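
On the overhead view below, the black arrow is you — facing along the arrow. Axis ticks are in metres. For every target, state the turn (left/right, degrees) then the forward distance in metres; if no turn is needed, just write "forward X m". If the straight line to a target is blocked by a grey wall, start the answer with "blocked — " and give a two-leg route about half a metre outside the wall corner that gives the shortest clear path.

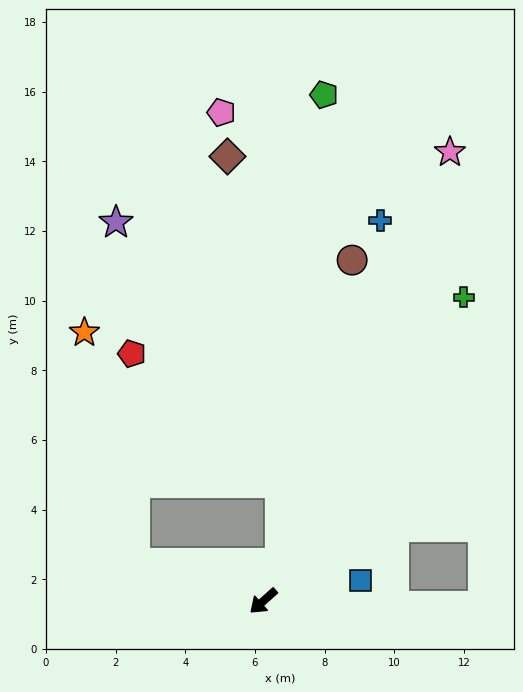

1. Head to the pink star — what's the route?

turn right 154°, forward 14.0 m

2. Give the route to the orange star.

blocked — turn right 58°, forward 3.8 m, then turn right 61°, forward 6.8 m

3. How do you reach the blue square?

turn left 151°, forward 2.9 m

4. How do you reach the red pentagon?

blocked — turn right 58°, forward 3.8 m, then turn right 73°, forward 6.0 m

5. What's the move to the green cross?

turn right 165°, forward 10.4 m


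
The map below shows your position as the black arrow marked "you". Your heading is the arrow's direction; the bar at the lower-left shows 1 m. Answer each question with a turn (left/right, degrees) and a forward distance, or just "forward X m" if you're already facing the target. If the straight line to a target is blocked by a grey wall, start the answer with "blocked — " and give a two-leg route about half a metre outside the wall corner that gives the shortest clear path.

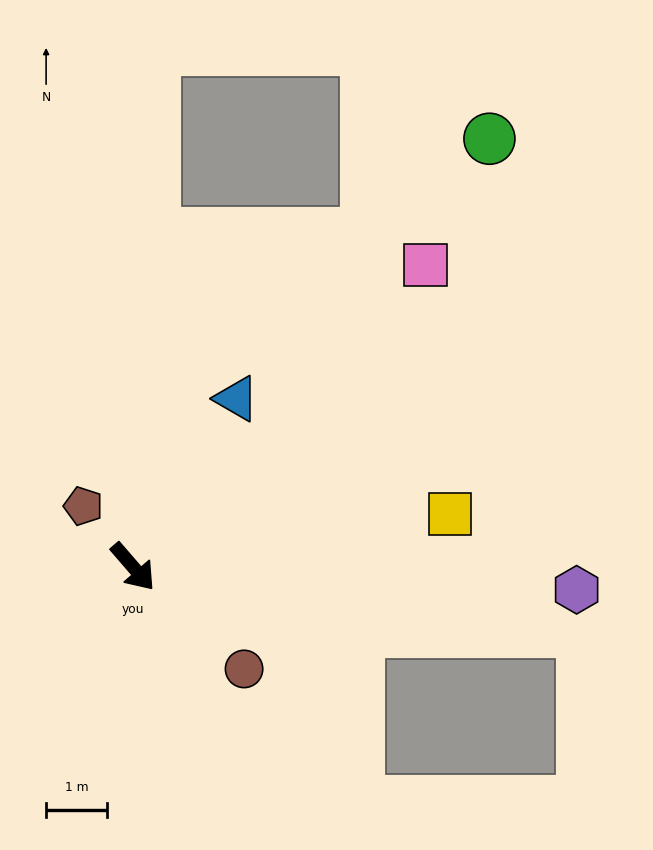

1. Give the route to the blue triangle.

turn left 108°, forward 3.3 m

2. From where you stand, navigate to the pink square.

turn left 95°, forward 6.9 m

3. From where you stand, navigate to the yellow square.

turn left 59°, forward 5.3 m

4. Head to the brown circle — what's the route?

turn left 7°, forward 2.5 m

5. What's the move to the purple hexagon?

turn left 46°, forward 7.3 m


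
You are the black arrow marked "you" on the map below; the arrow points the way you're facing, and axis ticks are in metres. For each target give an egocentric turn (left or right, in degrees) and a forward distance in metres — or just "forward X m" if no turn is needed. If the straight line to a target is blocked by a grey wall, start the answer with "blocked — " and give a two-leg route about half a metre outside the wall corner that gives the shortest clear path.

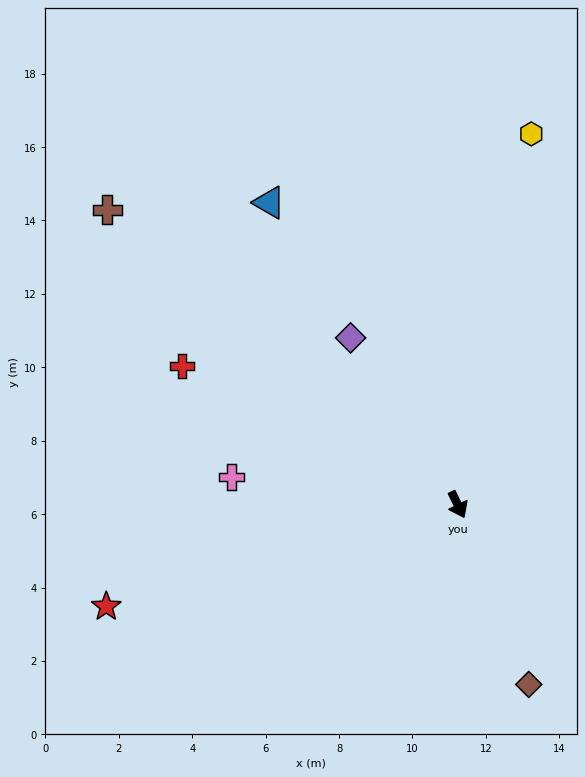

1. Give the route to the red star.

turn right 100°, forward 10.0 m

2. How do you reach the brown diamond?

turn right 5°, forward 5.3 m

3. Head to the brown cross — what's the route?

turn right 156°, forward 12.5 m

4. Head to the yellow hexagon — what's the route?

turn left 143°, forward 10.3 m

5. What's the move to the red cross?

turn right 143°, forward 8.4 m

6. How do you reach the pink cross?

turn right 123°, forward 6.2 m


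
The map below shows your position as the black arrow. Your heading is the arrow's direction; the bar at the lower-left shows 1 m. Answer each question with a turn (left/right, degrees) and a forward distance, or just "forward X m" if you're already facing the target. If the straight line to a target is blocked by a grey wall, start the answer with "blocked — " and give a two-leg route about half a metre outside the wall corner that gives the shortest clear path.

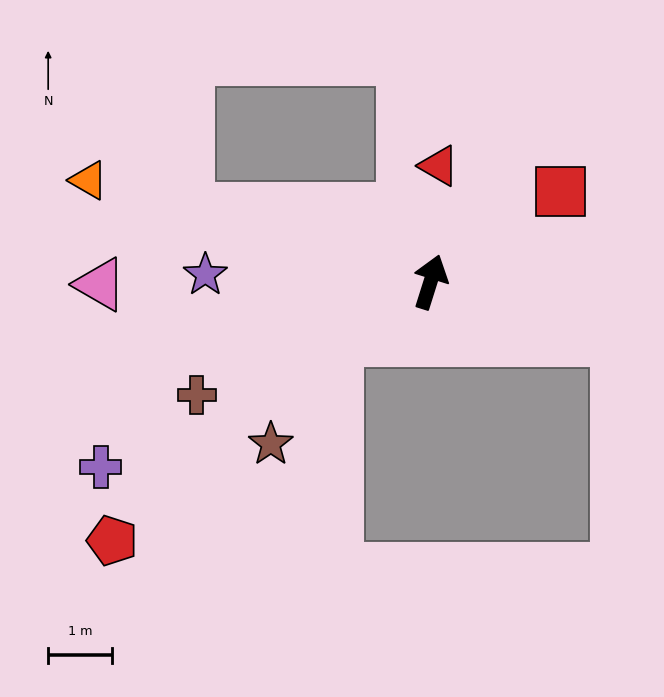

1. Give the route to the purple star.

turn left 106°, forward 3.6 m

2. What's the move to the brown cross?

turn left 133°, forward 4.1 m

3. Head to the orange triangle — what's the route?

turn left 91°, forward 5.6 m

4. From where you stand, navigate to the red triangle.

turn left 13°, forward 1.8 m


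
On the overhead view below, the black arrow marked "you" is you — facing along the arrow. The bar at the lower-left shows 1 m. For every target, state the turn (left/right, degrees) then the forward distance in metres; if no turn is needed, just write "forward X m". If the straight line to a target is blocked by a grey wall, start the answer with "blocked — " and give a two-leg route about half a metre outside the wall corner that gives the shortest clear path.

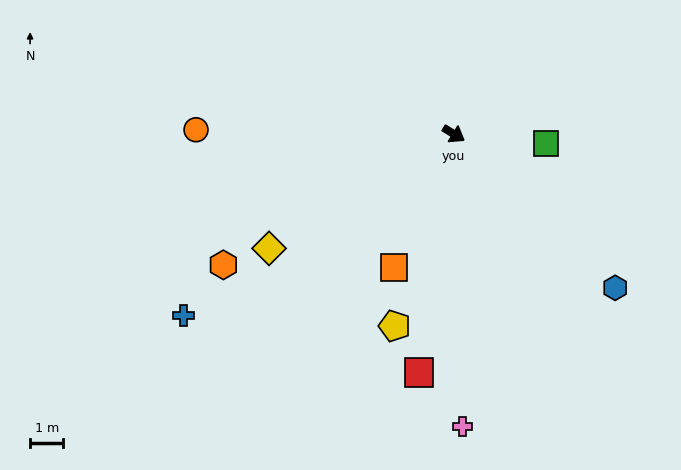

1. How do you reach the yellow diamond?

turn right 117°, forward 6.5 m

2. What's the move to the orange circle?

turn right 149°, forward 7.7 m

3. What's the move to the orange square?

turn right 82°, forward 4.4 m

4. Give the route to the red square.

turn right 67°, forward 7.2 m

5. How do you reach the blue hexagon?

turn right 12°, forward 6.7 m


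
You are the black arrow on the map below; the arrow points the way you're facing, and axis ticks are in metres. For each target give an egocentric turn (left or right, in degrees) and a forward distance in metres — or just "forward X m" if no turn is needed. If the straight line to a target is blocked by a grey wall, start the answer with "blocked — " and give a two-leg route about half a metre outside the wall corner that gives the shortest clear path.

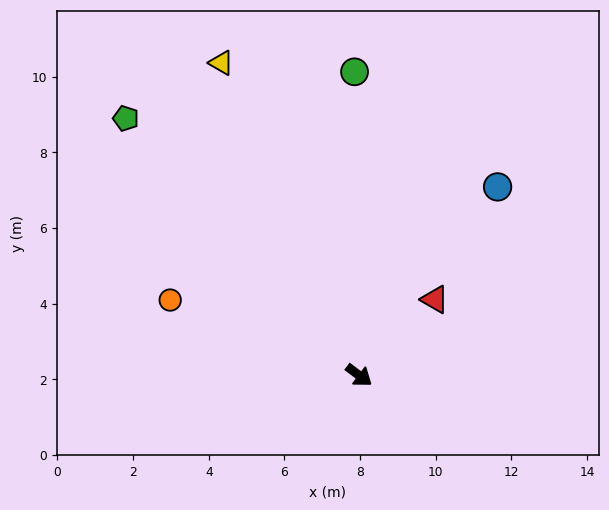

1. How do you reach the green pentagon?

turn left 169°, forward 9.2 m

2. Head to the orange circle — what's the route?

turn right 165°, forward 5.4 m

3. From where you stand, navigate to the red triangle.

turn left 82°, forward 2.8 m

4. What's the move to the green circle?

turn left 128°, forward 8.0 m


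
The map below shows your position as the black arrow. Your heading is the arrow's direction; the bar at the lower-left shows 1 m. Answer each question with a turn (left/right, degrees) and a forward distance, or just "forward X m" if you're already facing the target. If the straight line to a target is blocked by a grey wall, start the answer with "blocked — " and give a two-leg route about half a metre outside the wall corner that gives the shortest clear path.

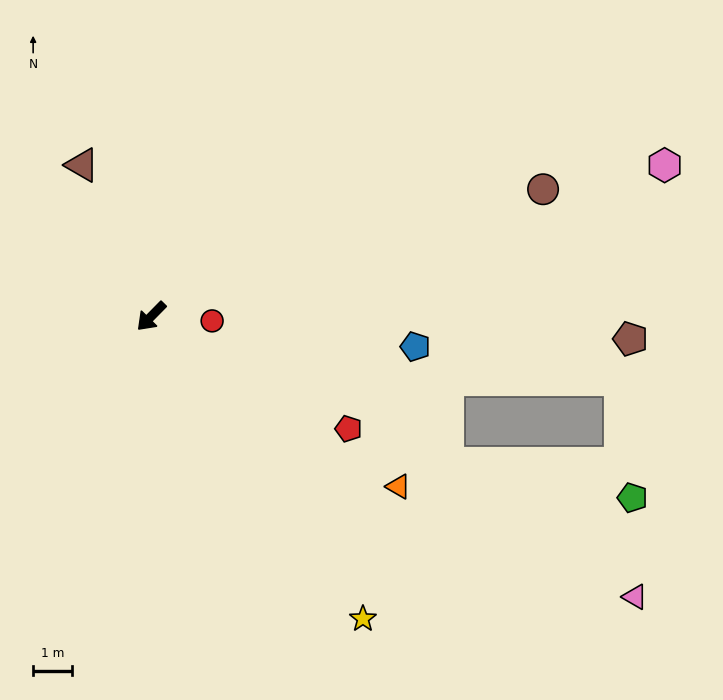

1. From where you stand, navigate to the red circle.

turn left 130°, forward 1.6 m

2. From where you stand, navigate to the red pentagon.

turn left 105°, forward 5.8 m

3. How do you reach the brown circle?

turn left 153°, forward 10.5 m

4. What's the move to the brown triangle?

turn right 111°, forward 4.3 m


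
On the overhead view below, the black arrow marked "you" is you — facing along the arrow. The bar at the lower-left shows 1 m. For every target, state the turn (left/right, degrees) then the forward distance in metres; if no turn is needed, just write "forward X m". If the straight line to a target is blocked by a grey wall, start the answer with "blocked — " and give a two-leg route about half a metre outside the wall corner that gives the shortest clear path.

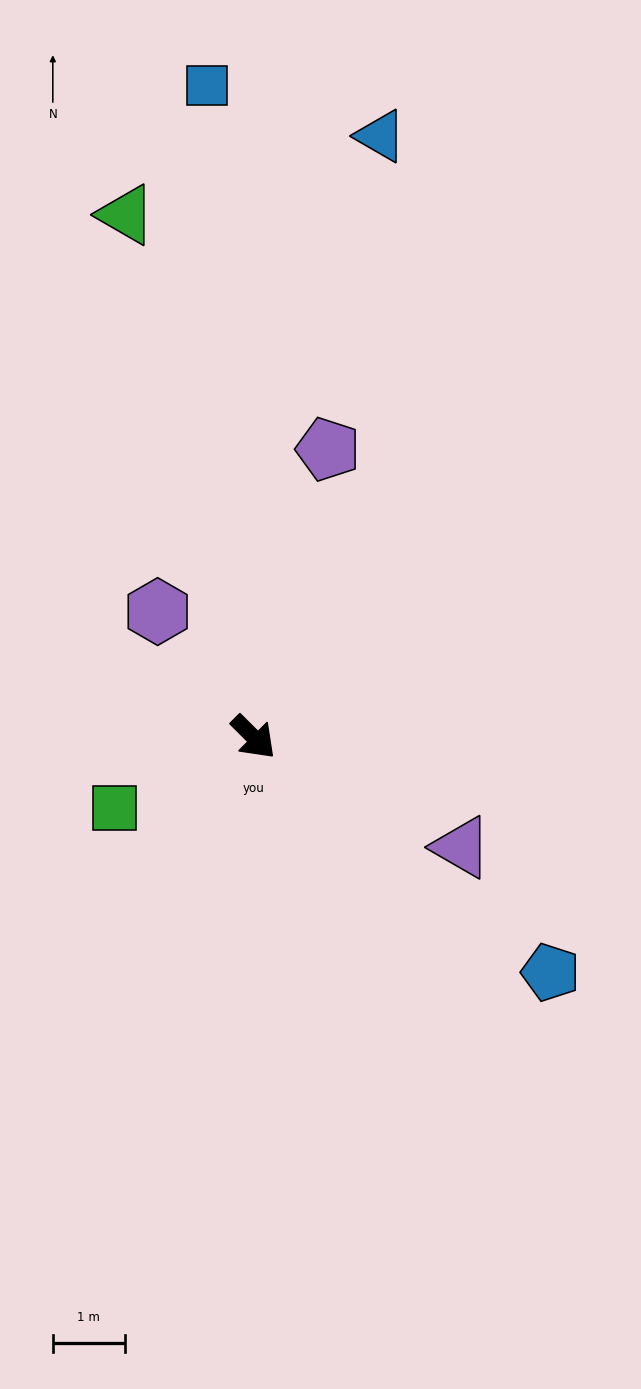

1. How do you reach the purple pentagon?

turn left 120°, forward 4.1 m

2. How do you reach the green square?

turn right 108°, forward 2.2 m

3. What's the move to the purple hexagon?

turn left 172°, forward 2.2 m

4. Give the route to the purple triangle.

turn left 17°, forward 3.3 m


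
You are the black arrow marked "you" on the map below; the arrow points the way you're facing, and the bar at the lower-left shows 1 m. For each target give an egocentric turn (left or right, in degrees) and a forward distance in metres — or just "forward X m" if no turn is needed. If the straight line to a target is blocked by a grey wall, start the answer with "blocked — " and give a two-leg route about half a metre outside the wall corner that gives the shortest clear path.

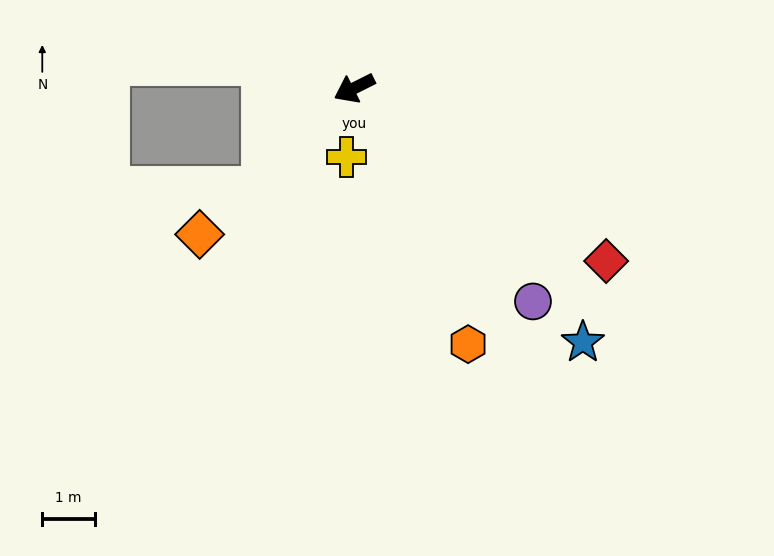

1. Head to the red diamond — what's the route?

turn left 119°, forward 5.8 m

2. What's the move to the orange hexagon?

turn left 87°, forward 5.4 m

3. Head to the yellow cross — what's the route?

turn left 57°, forward 1.3 m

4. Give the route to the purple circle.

turn left 103°, forward 5.3 m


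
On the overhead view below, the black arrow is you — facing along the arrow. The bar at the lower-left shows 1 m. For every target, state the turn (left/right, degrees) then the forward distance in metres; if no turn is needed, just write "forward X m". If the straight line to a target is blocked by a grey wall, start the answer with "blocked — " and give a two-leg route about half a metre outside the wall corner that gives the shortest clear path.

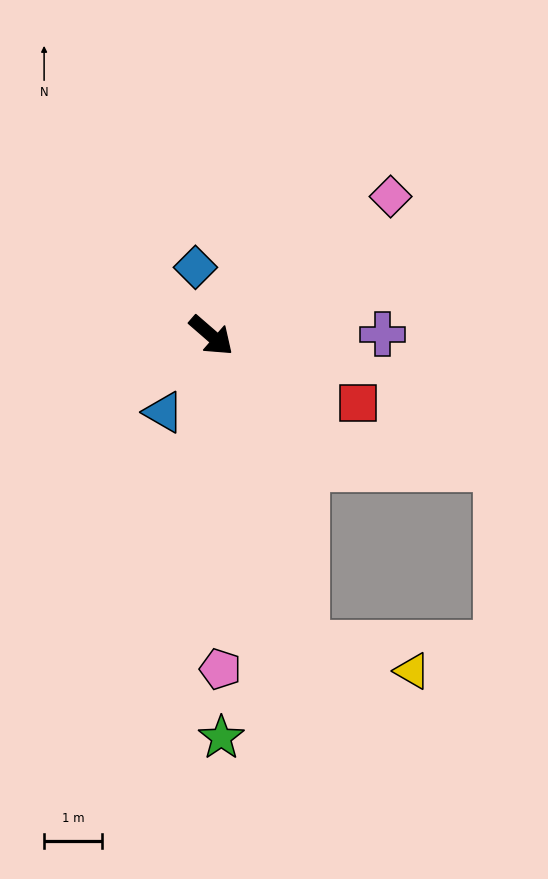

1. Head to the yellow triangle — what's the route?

blocked — turn right 32°, forward 5.6 m, then turn left 60°, forward 1.9 m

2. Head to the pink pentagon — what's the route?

turn right 48°, forward 5.7 m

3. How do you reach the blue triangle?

turn right 81°, forward 1.6 m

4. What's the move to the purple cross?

turn left 41°, forward 2.9 m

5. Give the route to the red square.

turn left 16°, forward 2.8 m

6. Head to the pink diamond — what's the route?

turn left 79°, forward 3.9 m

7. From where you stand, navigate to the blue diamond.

turn left 144°, forward 1.2 m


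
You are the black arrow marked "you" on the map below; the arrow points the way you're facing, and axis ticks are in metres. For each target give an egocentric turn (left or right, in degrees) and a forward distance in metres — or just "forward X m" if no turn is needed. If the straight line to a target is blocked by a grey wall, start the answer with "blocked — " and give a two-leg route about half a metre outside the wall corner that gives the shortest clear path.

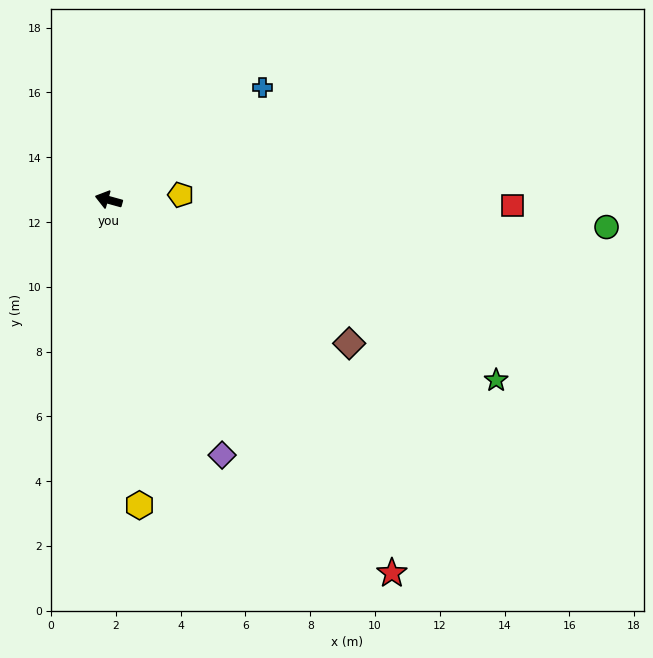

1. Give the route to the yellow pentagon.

turn right 160°, forward 2.2 m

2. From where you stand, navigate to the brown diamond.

turn left 165°, forward 8.6 m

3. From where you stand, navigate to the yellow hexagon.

turn left 111°, forward 9.5 m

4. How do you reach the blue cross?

turn right 128°, forward 5.9 m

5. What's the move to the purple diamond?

turn left 129°, forward 8.6 m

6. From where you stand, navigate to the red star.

turn left 143°, forward 14.5 m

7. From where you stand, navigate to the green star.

turn left 170°, forward 13.2 m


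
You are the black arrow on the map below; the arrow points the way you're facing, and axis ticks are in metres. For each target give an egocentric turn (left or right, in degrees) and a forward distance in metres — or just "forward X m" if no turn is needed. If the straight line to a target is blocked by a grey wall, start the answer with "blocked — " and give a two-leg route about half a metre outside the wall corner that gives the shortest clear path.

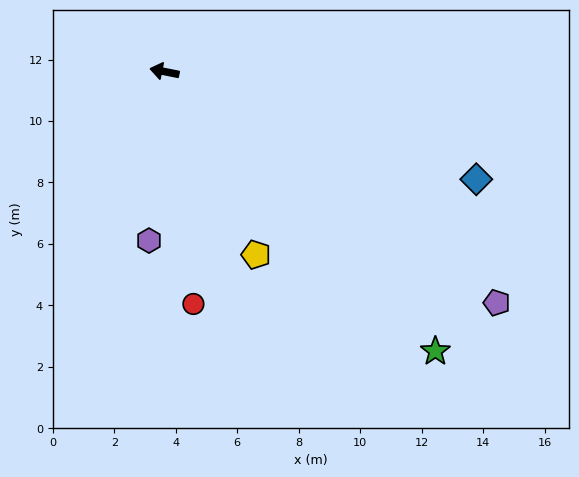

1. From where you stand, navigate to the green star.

turn left 145°, forward 12.7 m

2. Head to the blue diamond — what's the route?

turn left 172°, forward 10.7 m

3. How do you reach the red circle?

turn left 109°, forward 7.6 m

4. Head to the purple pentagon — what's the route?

turn left 157°, forward 13.2 m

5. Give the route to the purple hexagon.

turn left 96°, forward 5.5 m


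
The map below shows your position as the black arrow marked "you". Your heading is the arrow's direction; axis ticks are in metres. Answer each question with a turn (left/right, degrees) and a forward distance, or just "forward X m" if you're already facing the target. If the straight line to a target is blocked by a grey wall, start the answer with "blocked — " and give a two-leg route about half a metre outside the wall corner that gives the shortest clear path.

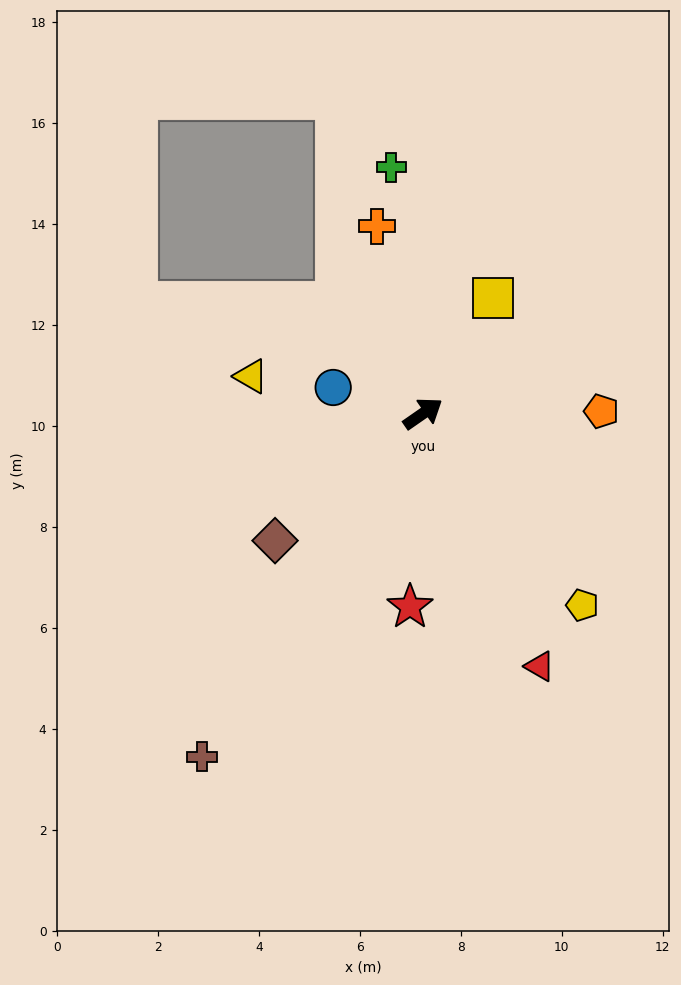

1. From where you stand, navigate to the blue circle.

turn left 129°, forward 1.9 m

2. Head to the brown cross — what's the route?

turn right 158°, forward 8.1 m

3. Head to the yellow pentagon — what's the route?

turn right 85°, forward 4.9 m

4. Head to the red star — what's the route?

turn right 129°, forward 3.8 m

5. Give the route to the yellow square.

turn left 24°, forward 2.7 m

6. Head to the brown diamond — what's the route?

turn right 174°, forward 3.9 m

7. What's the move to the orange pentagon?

turn right 34°, forward 3.5 m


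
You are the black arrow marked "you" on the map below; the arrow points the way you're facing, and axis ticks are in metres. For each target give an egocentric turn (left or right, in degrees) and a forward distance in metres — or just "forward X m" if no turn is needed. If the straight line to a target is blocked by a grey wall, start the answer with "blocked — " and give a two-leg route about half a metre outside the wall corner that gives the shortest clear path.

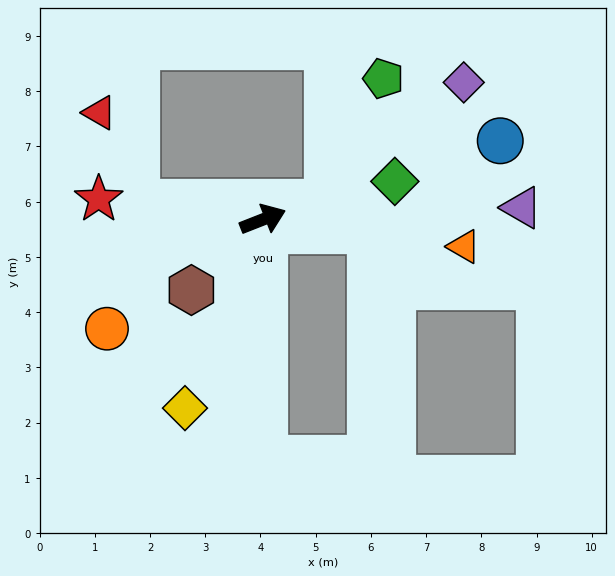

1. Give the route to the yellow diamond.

turn right 134°, forward 3.7 m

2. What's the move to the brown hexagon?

turn right 157°, forward 1.8 m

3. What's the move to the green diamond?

turn right 5°, forward 2.5 m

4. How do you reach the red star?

turn left 151°, forward 3.0 m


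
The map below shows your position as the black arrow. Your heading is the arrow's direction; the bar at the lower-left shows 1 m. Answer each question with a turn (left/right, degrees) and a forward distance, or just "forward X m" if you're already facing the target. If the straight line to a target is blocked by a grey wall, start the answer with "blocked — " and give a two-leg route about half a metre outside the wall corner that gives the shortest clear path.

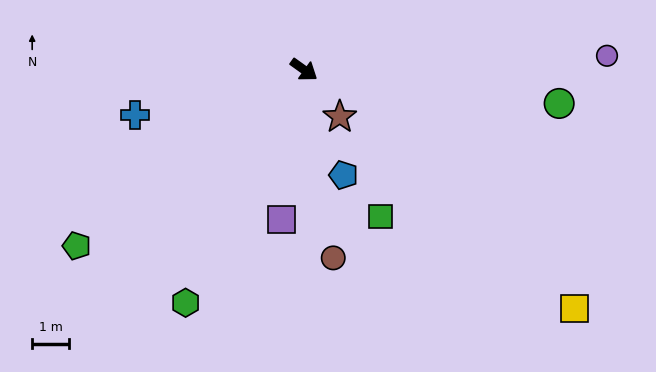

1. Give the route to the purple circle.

turn left 38°, forward 8.2 m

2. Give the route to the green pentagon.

turn right 107°, forward 7.8 m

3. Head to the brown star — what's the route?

turn right 17°, forward 1.6 m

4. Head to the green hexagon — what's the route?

turn right 81°, forward 7.1 m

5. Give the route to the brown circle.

turn right 46°, forward 5.1 m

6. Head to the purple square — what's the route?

turn right 63°, forward 4.1 m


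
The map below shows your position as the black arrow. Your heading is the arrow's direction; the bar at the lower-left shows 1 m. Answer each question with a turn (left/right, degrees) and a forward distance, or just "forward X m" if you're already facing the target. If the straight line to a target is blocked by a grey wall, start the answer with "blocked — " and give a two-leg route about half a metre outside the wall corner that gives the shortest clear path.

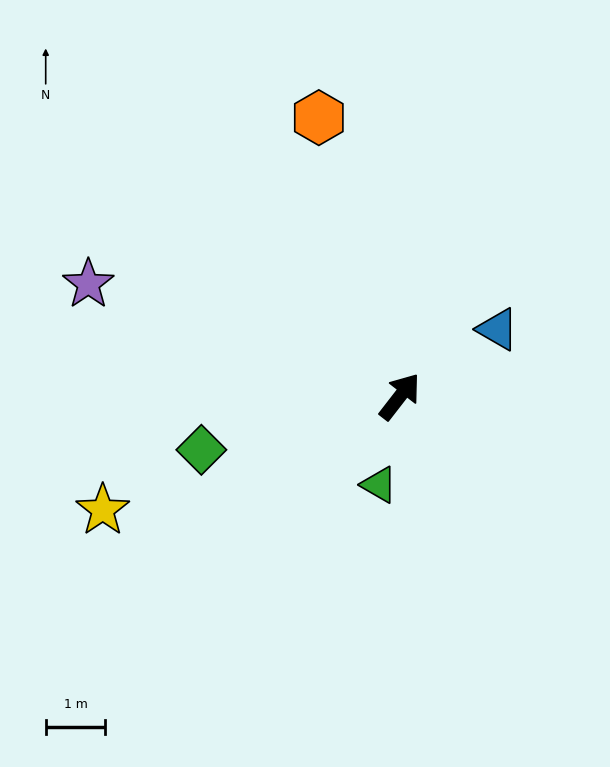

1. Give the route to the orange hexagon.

turn left 54°, forward 4.9 m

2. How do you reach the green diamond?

turn left 143°, forward 3.4 m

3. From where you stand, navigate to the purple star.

turn left 108°, forward 5.6 m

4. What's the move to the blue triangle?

turn right 18°, forward 2.0 m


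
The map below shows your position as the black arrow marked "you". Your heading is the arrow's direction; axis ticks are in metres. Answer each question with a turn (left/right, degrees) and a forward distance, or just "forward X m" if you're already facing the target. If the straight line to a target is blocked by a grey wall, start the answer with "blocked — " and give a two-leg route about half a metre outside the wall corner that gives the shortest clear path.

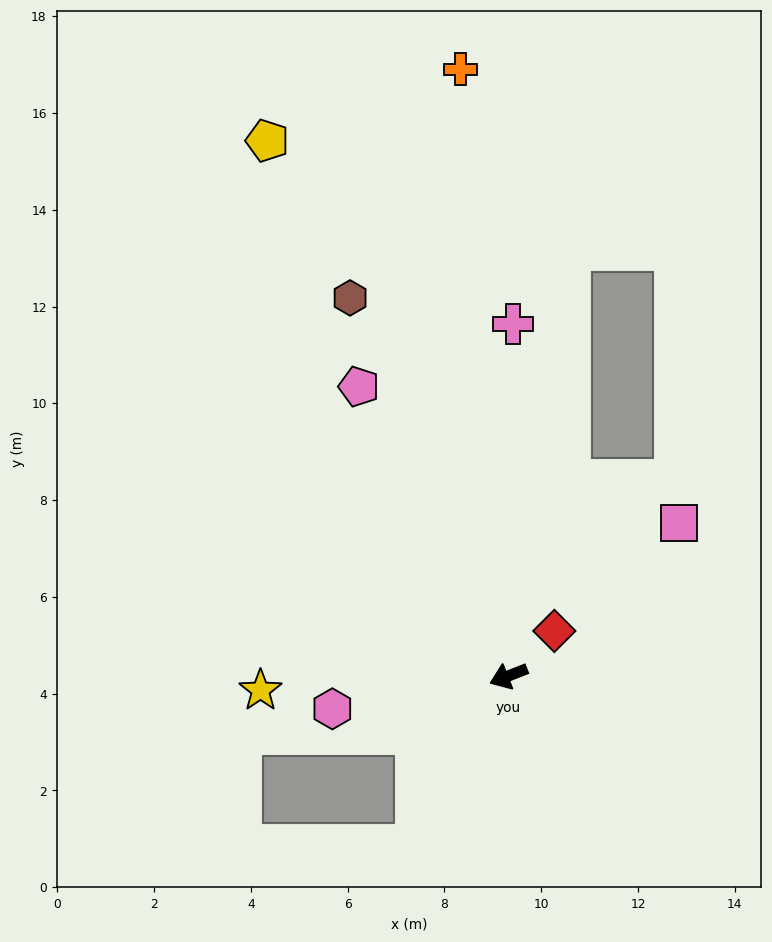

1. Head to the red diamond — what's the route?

turn right 157°, forward 1.3 m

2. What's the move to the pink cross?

turn right 112°, forward 7.3 m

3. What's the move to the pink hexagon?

turn right 11°, forward 3.7 m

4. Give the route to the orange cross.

turn right 107°, forward 12.6 m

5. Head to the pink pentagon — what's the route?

turn right 84°, forward 6.7 m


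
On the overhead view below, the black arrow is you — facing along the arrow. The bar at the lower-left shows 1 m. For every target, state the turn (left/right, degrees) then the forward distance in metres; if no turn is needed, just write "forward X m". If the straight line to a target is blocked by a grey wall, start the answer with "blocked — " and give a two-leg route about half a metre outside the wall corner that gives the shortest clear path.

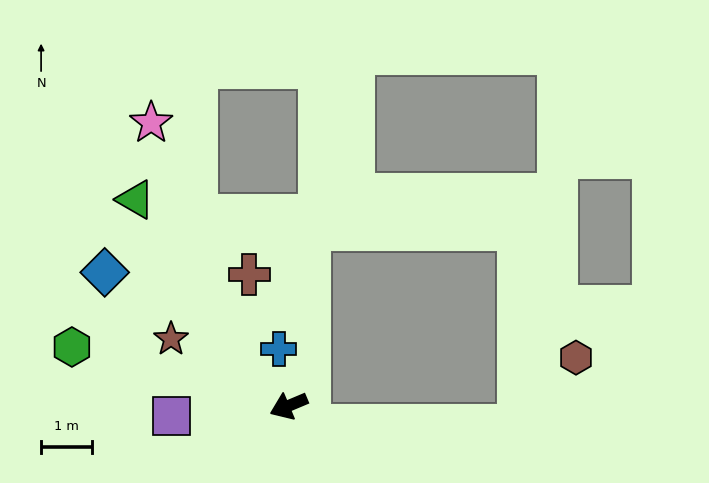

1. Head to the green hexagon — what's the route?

turn right 38°, forward 4.4 m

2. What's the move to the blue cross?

turn right 103°, forward 1.1 m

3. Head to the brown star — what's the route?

turn right 52°, forward 2.6 m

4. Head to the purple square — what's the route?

turn right 18°, forward 2.3 m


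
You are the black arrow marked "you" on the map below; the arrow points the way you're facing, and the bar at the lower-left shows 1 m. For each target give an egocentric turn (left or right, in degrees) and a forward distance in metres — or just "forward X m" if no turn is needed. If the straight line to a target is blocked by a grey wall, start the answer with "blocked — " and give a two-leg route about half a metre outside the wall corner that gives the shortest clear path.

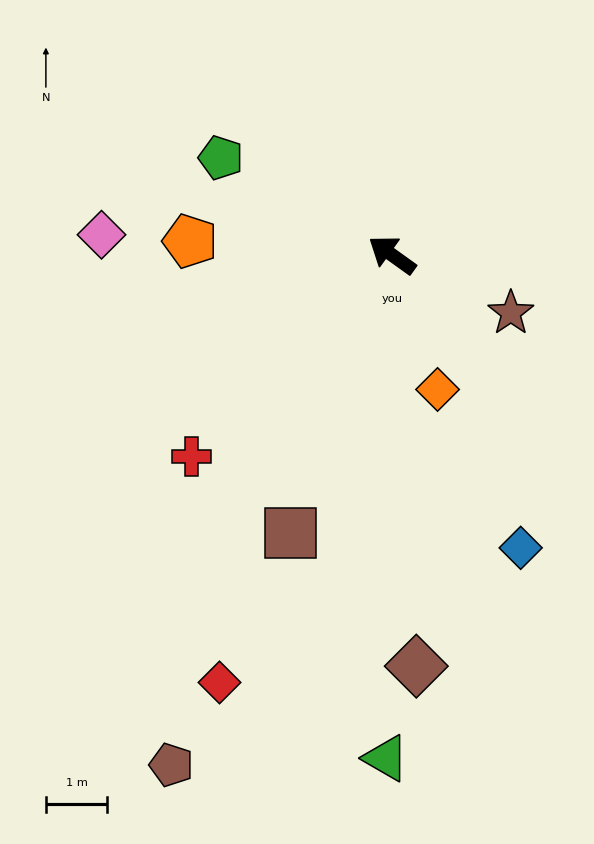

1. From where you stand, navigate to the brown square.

turn left 106°, forward 4.8 m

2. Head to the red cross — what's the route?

turn left 81°, forward 4.6 m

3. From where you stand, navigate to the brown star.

turn right 170°, forward 2.2 m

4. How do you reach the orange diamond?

turn left 144°, forward 2.3 m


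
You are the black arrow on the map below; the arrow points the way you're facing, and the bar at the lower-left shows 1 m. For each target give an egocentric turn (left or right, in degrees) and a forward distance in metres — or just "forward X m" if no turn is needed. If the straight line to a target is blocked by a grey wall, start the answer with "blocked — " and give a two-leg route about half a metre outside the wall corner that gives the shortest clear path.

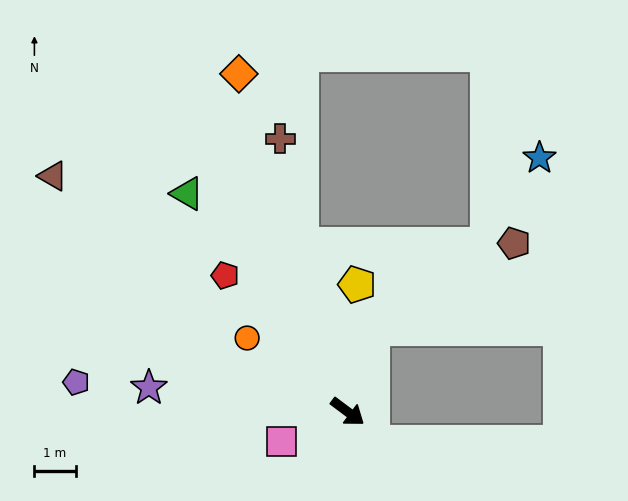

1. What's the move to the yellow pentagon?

turn left 123°, forward 3.1 m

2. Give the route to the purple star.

turn right 150°, forward 4.8 m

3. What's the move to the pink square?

turn right 119°, forward 1.7 m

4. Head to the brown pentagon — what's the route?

blocked — turn left 110°, forward 2.1 m, then turn right 42°, forward 4.0 m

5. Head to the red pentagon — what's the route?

turn left 169°, forward 4.4 m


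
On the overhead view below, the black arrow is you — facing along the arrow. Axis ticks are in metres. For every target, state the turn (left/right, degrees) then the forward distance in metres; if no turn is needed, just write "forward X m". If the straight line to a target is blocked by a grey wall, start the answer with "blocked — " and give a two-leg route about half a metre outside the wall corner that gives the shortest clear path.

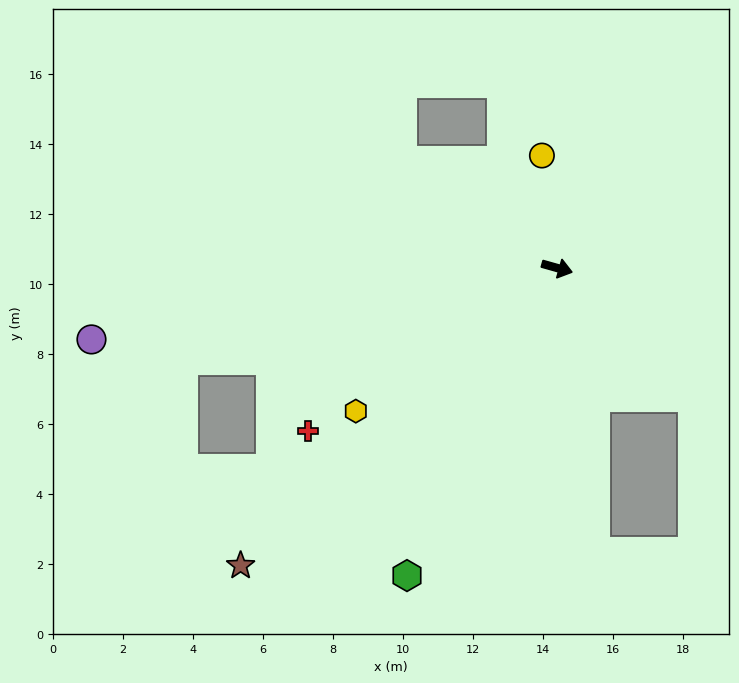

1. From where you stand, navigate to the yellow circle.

turn left 113°, forward 3.2 m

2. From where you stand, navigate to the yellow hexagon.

turn right 129°, forward 7.1 m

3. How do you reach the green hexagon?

turn right 100°, forward 9.8 m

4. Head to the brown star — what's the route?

turn right 121°, forward 12.4 m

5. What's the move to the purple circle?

turn right 156°, forward 13.4 m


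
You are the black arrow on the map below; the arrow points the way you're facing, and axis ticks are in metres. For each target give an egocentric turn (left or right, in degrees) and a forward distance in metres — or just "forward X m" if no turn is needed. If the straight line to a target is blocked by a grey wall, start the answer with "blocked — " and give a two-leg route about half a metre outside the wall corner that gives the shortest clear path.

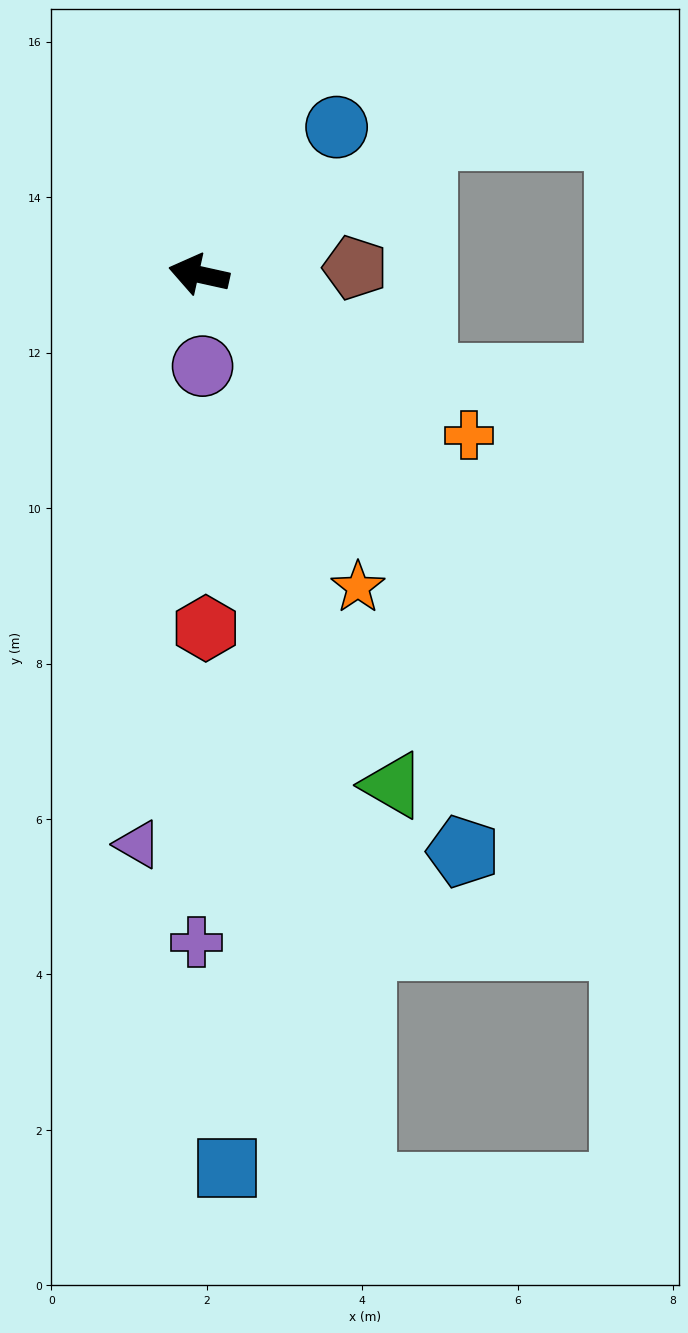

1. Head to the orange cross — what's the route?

turn left 162°, forward 4.0 m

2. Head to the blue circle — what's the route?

turn right 121°, forward 2.6 m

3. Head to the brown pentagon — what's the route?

turn right 165°, forward 2.0 m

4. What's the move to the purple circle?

turn left 105°, forward 1.2 m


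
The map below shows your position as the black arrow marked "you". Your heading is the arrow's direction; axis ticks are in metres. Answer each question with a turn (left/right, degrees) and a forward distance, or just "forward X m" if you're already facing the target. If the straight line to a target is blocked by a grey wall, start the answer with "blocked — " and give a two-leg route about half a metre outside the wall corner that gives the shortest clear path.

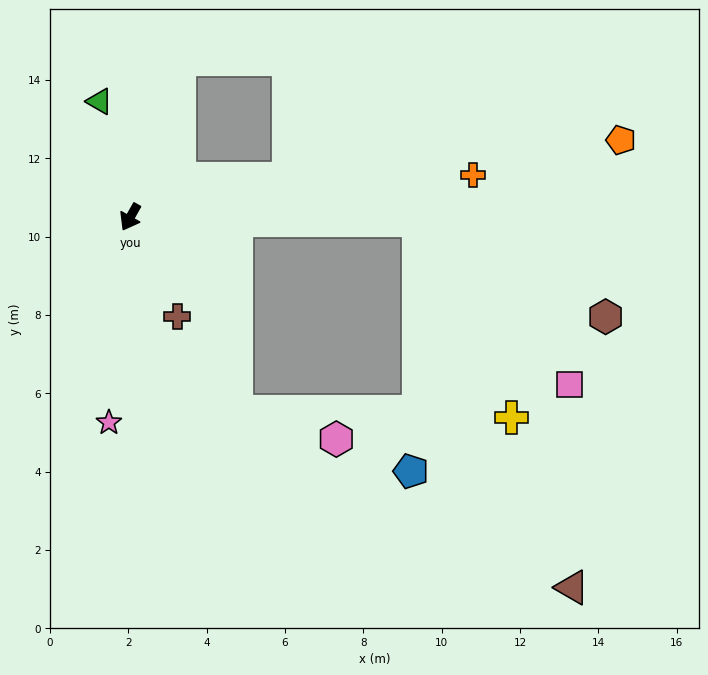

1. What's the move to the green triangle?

turn right 136°, forward 3.1 m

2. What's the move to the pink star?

turn left 23°, forward 5.3 m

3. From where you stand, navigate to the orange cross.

turn left 126°, forward 8.8 m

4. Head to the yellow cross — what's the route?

blocked — turn left 119°, forward 7.4 m, then turn right 64°, forward 5.6 m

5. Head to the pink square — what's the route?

blocked — turn left 119°, forward 7.4 m, then turn right 47°, forward 5.7 m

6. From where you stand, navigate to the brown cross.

turn left 55°, forward 2.8 m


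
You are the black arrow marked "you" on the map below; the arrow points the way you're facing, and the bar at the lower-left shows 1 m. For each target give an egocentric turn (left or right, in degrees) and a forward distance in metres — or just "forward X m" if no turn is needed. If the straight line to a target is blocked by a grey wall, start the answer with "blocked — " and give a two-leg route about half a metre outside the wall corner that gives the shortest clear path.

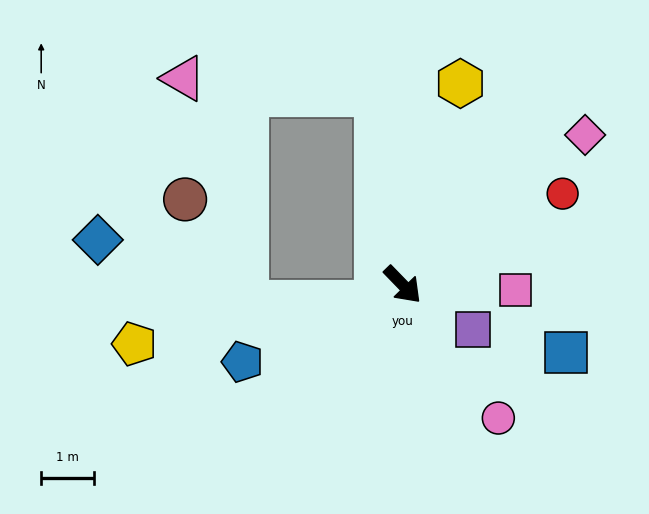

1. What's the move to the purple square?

turn left 13°, forward 1.6 m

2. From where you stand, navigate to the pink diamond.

turn left 85°, forward 4.5 m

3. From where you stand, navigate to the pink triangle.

blocked — turn left 144°, forward 3.6 m, then turn left 77°, forward 3.7 m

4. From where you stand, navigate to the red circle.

turn left 76°, forward 3.5 m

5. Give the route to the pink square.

turn left 43°, forward 2.1 m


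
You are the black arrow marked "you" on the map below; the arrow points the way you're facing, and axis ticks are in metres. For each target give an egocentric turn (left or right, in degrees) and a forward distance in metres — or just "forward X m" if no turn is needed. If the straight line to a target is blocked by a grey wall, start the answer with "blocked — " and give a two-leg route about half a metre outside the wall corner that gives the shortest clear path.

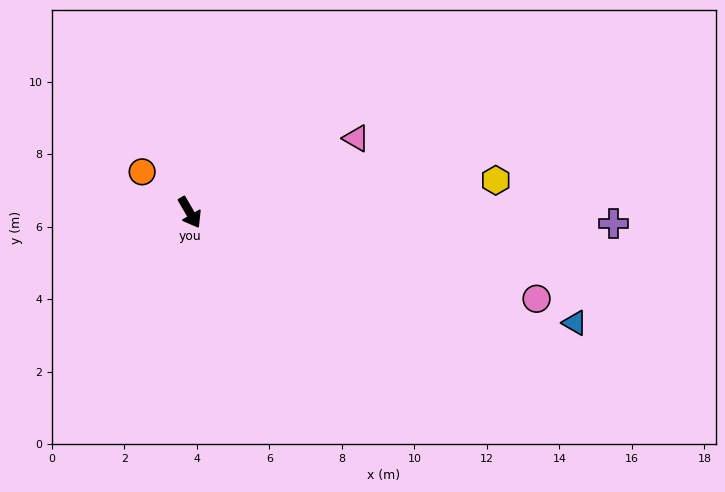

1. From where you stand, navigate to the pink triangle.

turn left 84°, forward 5.0 m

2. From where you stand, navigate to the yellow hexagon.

turn left 66°, forward 8.5 m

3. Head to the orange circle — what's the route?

turn right 161°, forward 1.7 m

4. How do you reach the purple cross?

turn left 58°, forward 11.7 m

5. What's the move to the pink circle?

turn left 46°, forward 9.9 m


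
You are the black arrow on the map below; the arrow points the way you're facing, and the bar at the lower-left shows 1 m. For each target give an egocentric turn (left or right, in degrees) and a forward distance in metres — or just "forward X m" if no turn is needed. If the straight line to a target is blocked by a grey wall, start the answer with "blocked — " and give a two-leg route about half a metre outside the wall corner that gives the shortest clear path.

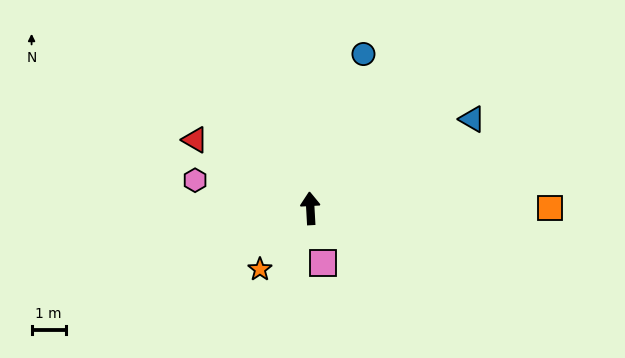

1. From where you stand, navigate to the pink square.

turn right 170°, forward 1.6 m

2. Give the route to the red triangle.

turn left 56°, forward 3.9 m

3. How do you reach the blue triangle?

turn right 64°, forward 5.4 m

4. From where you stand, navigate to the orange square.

turn right 93°, forward 7.0 m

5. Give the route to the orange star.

turn left 137°, forward 2.3 m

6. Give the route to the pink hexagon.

turn left 73°, forward 3.5 m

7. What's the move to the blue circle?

turn right 22°, forward 4.8 m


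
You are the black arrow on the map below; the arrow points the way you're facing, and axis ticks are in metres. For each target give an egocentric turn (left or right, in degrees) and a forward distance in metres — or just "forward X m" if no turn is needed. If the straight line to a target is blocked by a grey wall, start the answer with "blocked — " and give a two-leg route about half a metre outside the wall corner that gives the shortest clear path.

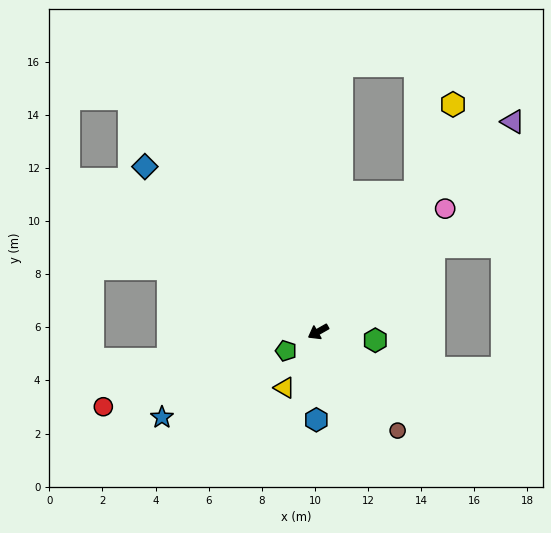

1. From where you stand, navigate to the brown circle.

turn left 99°, forward 4.8 m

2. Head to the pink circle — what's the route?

turn right 166°, forward 6.7 m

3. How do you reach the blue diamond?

turn right 73°, forward 9.0 m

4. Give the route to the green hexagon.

turn left 142°, forward 2.2 m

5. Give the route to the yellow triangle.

turn left 29°, forward 2.5 m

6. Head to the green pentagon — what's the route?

forward 1.4 m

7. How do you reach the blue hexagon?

turn left 59°, forward 3.3 m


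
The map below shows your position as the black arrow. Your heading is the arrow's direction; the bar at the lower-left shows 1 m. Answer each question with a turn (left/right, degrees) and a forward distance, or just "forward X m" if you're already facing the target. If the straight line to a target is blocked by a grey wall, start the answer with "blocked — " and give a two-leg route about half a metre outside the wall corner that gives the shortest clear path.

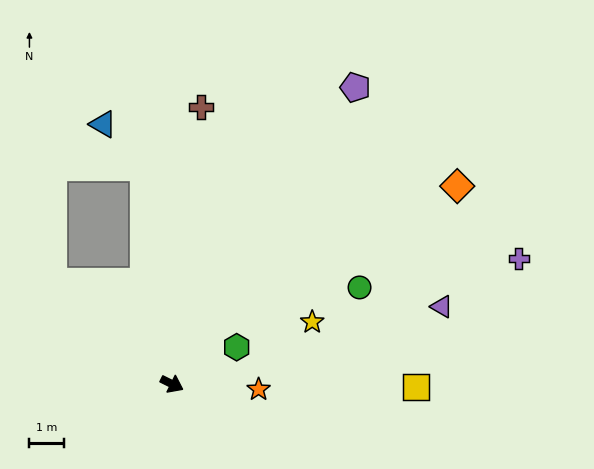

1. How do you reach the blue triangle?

blocked — turn left 124°, forward 6.4 m, then turn left 36°, forward 1.7 m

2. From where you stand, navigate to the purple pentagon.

turn left 85°, forward 10.2 m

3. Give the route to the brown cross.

turn left 110°, forward 8.2 m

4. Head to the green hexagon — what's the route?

turn left 56°, forward 2.2 m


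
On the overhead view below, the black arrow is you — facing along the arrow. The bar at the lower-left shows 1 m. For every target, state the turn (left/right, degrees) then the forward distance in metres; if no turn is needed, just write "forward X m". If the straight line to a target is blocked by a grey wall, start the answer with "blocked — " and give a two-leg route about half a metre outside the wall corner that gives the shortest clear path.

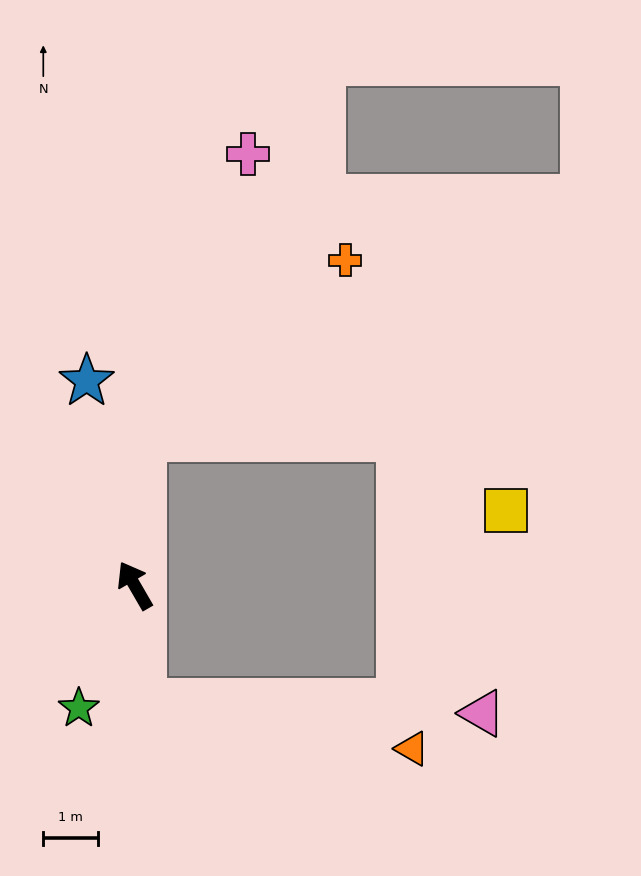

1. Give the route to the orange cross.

blocked — turn right 33°, forward 2.7 m, then turn right 46°, forward 4.9 m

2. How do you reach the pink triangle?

blocked — turn left 154°, forward 2.1 m, then turn left 84°, forward 6.2 m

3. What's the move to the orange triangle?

blocked — turn left 154°, forward 2.1 m, then turn left 76°, forward 5.0 m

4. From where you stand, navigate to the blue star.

turn right 17°, forward 3.8 m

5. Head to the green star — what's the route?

turn left 125°, forward 2.5 m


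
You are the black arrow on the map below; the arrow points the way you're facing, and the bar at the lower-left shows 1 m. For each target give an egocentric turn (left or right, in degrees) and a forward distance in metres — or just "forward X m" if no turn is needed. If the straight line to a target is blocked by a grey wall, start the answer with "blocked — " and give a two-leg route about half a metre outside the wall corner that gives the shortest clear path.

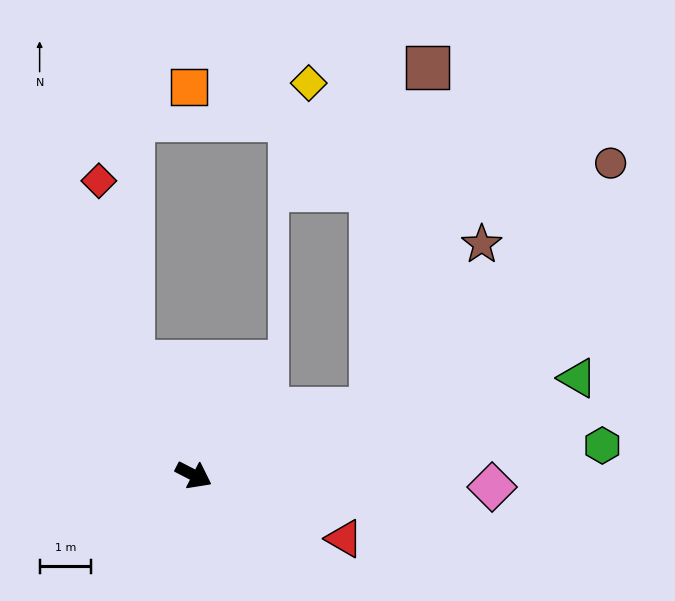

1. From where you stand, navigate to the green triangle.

turn left 41°, forward 7.7 m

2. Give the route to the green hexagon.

turn left 31°, forward 8.0 m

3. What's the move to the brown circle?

blocked — turn left 48°, forward 3.7 m, then turn left 25°, forward 6.7 m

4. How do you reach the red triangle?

turn left 4°, forward 3.2 m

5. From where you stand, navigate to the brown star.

blocked — turn left 48°, forward 3.7 m, then turn left 35°, forward 3.9 m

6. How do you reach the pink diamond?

turn left 25°, forward 5.8 m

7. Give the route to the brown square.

blocked — turn left 48°, forward 3.7 m, then turn left 60°, forward 6.8 m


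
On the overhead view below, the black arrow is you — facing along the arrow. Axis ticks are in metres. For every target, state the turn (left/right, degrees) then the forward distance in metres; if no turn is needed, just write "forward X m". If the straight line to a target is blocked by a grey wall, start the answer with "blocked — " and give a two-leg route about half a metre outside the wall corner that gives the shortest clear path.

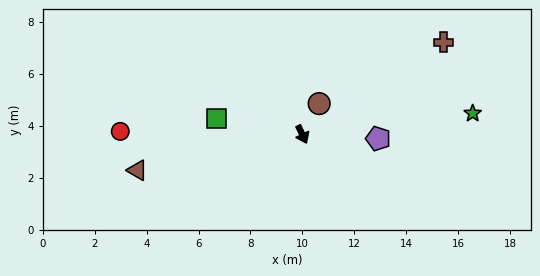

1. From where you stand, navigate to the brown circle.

turn left 126°, forward 1.4 m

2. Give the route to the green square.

turn right 126°, forward 3.3 m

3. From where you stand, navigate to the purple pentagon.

turn left 61°, forward 2.9 m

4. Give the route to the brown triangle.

turn right 103°, forward 6.5 m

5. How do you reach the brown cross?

turn left 98°, forward 6.5 m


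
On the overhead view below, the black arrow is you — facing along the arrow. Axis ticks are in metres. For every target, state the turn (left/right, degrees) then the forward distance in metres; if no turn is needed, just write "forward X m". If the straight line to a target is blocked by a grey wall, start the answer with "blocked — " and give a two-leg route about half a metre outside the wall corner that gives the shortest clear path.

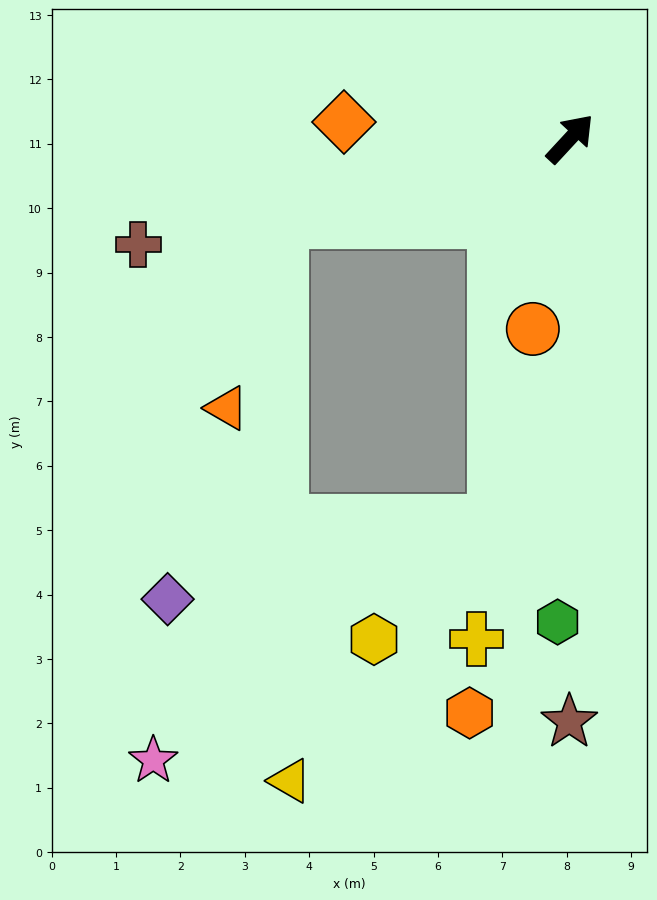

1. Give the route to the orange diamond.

turn left 129°, forward 3.5 m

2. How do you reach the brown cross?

turn left 147°, forward 6.9 m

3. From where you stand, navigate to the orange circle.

turn right 148°, forward 3.0 m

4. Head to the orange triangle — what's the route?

blocked — turn left 149°, forward 4.7 m, then turn left 57°, forward 3.0 m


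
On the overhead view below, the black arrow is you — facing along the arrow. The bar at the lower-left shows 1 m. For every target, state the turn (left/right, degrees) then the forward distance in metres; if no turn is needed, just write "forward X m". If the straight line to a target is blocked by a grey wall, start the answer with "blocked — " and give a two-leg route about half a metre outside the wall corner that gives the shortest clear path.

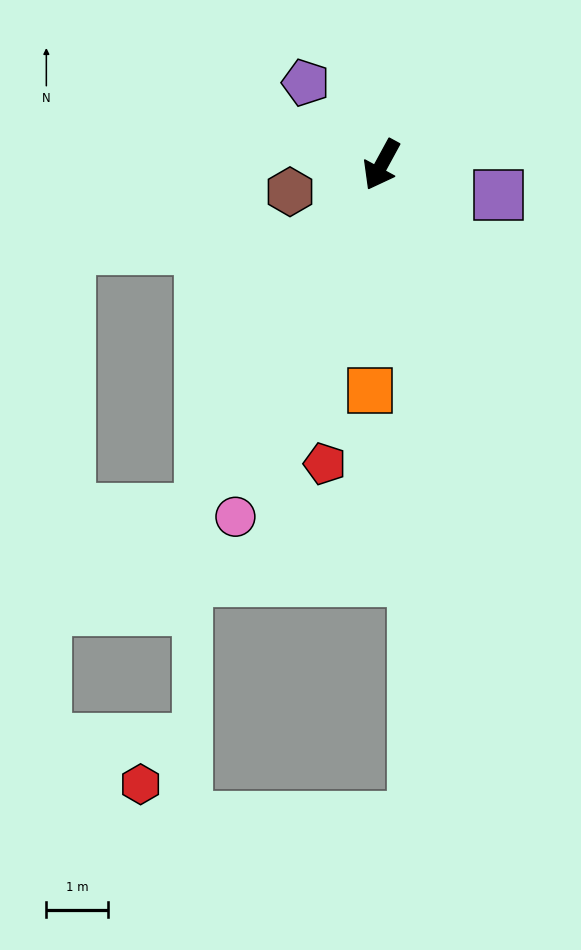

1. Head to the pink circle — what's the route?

turn left 6°, forward 6.2 m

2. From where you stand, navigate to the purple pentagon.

turn right 109°, forward 1.8 m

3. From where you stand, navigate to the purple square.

turn left 104°, forward 2.0 m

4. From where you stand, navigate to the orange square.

turn left 26°, forward 3.7 m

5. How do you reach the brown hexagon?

turn right 45°, forward 1.5 m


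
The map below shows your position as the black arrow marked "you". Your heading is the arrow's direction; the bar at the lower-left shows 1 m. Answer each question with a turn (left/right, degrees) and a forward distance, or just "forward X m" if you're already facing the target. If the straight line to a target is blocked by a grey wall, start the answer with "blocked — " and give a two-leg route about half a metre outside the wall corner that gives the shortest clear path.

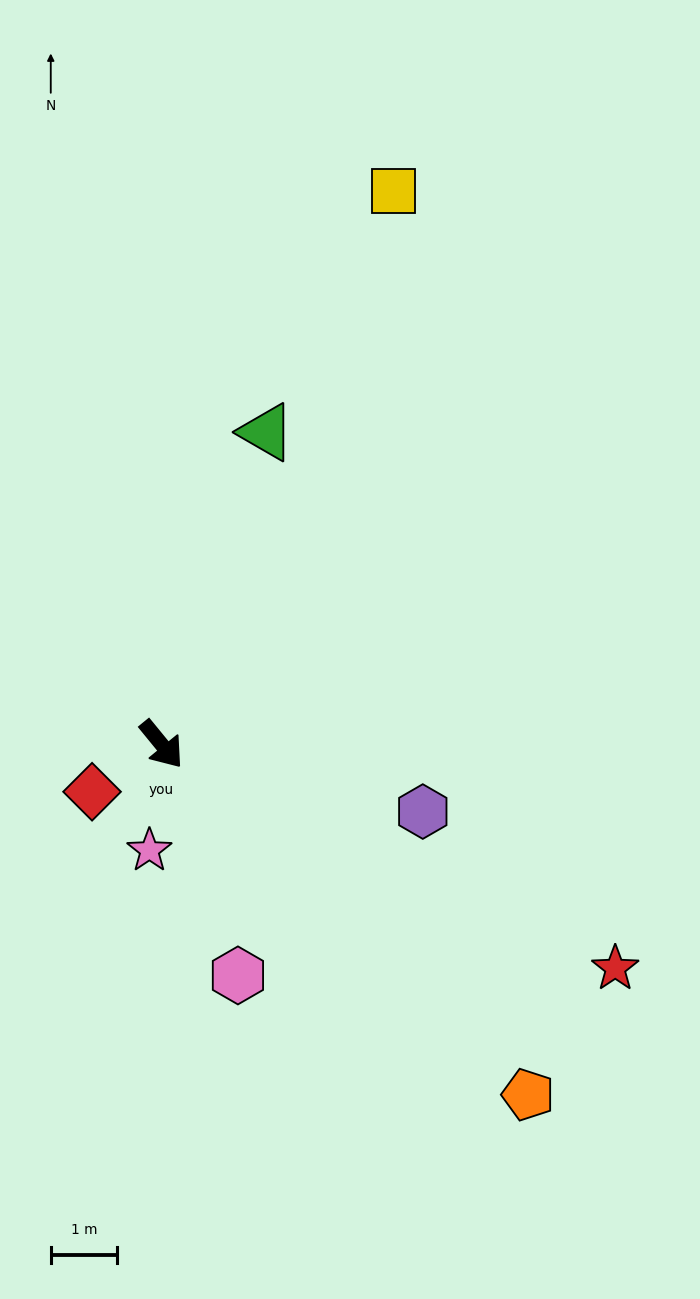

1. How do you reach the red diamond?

turn right 95°, forward 1.3 m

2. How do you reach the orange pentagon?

turn left 7°, forward 7.7 m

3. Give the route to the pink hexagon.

turn right 21°, forward 3.7 m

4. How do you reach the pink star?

turn right 46°, forward 1.6 m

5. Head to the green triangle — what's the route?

turn left 122°, forward 5.0 m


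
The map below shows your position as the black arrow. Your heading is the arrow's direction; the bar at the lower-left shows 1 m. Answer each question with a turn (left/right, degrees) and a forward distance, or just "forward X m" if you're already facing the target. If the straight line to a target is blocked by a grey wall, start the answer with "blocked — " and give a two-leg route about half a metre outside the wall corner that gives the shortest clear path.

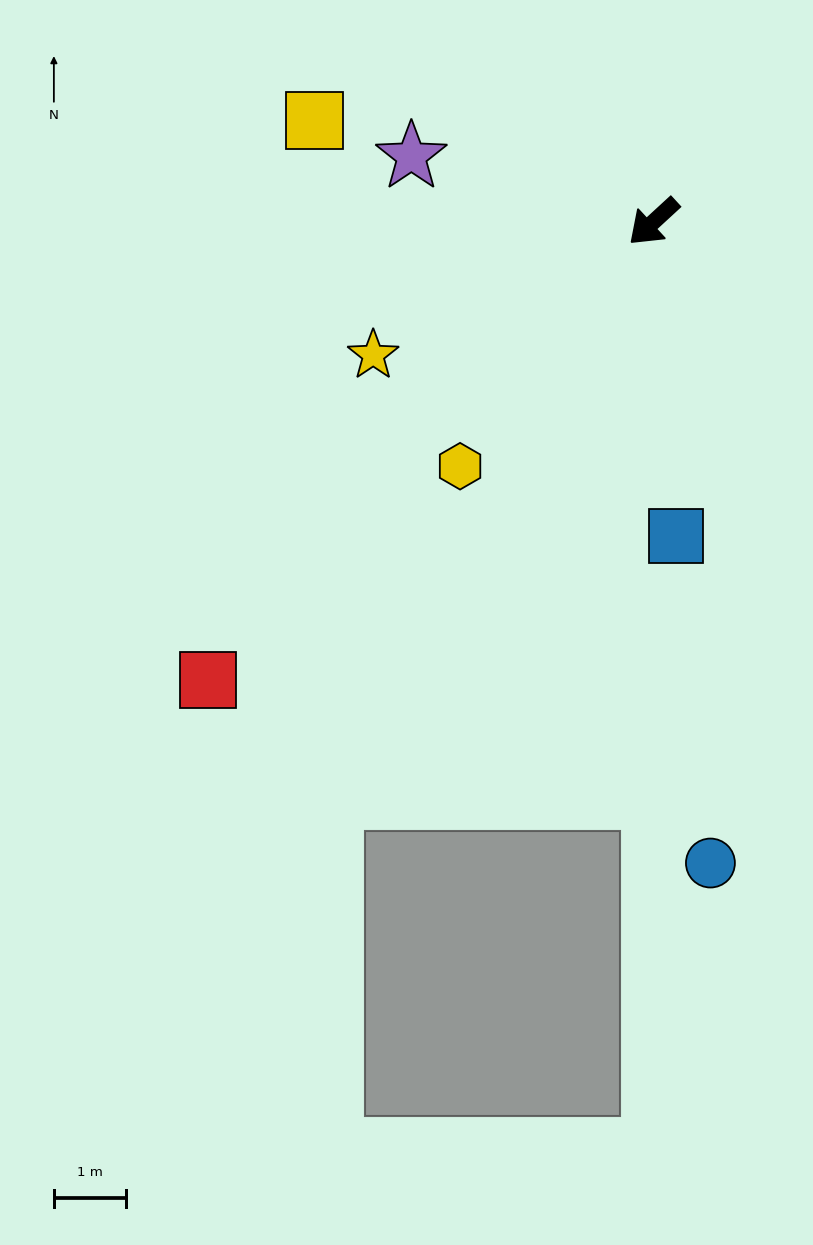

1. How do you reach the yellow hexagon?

turn left 9°, forward 4.3 m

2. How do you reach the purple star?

turn right 58°, forward 3.5 m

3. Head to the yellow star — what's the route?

turn right 17°, forward 4.3 m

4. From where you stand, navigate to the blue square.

turn left 51°, forward 4.4 m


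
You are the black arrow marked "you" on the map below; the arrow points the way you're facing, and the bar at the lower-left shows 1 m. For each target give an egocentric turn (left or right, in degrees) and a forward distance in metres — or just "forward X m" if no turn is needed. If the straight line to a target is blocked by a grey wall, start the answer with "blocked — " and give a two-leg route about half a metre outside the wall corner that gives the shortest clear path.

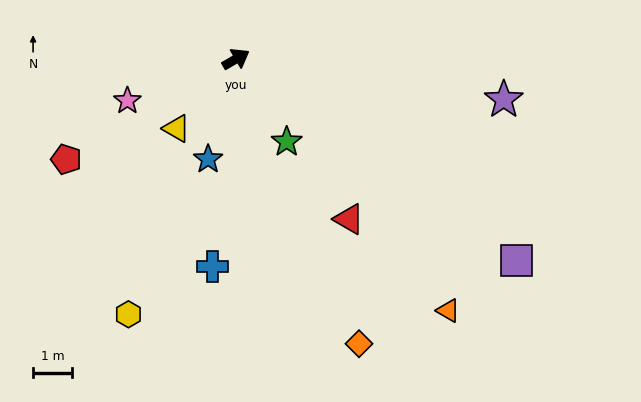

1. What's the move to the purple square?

turn right 66°, forward 8.9 m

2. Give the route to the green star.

turn right 89°, forward 2.5 m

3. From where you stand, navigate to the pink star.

turn left 171°, forward 3.0 m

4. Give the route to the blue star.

turn right 136°, forward 2.7 m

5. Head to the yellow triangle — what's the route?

turn right 161°, forward 2.4 m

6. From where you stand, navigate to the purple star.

turn right 39°, forward 7.0 m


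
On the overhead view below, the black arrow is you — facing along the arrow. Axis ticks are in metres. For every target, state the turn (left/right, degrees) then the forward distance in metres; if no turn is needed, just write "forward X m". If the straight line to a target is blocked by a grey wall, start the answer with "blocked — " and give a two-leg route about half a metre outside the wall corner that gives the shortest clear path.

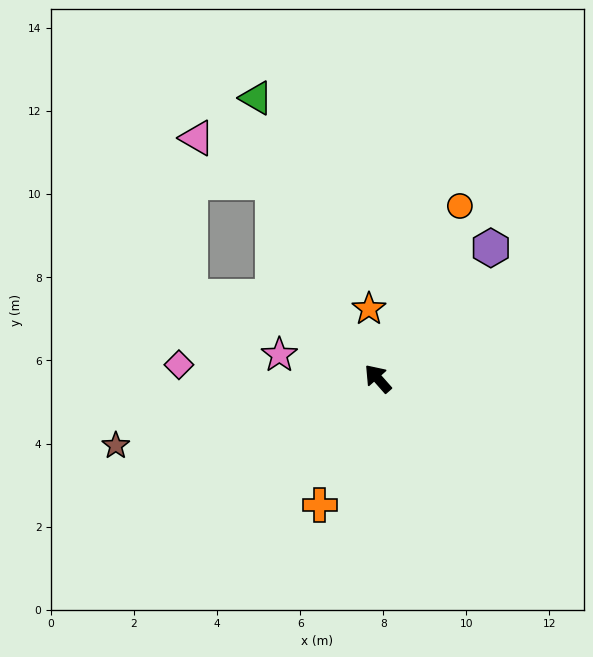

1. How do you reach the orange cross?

turn left 114°, forward 3.3 m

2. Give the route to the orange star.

turn right 34°, forward 1.7 m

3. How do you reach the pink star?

turn left 35°, forward 2.4 m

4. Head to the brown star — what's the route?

turn left 63°, forward 6.5 m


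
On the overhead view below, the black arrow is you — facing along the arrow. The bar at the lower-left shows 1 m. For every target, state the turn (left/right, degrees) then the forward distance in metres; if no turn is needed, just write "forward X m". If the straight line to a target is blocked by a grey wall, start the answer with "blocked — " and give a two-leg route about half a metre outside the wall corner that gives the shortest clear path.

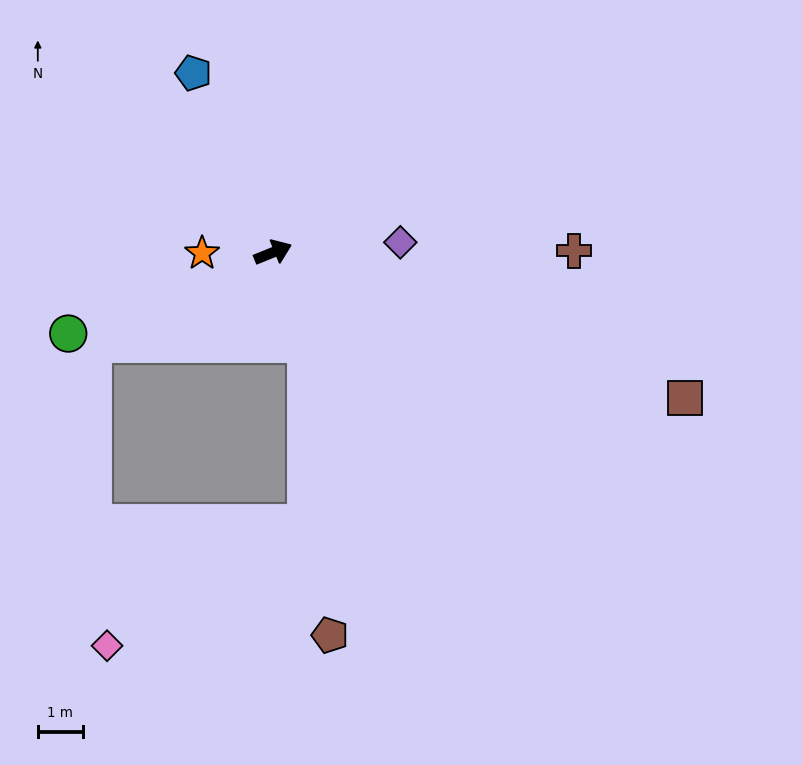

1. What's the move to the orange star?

turn left 159°, forward 1.6 m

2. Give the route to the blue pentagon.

turn left 92°, forward 4.4 m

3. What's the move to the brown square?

turn right 42°, forward 9.7 m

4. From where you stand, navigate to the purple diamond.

turn right 18°, forward 2.8 m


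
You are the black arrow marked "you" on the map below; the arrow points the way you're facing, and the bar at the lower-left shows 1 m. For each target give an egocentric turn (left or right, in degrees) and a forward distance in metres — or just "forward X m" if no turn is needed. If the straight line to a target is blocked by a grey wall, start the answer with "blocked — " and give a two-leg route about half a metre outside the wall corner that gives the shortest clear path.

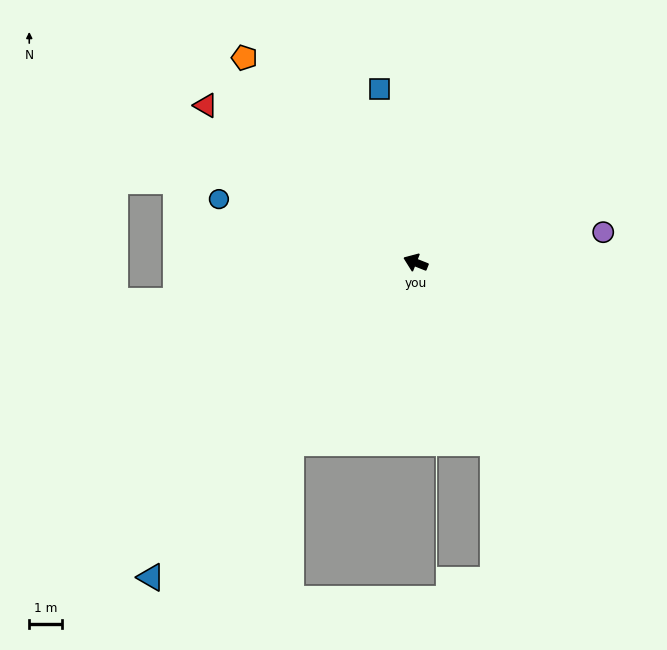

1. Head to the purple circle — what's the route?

turn right 149°, forward 5.8 m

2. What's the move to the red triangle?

turn right 15°, forward 8.0 m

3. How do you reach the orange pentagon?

turn right 28°, forward 8.2 m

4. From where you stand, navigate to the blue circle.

turn left 4°, forward 6.3 m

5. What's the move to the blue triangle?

turn left 72°, forward 12.6 m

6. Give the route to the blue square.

turn right 57°, forward 5.4 m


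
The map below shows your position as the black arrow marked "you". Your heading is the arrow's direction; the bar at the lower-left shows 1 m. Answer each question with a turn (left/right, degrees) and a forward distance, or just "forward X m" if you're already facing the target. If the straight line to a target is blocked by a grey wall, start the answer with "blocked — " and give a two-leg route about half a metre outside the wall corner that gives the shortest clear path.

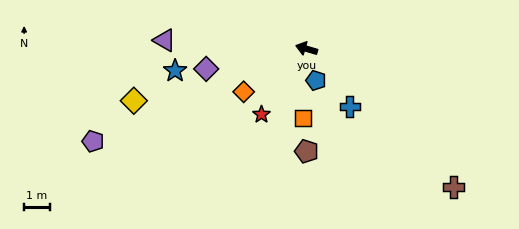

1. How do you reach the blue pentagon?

turn left 123°, forward 1.3 m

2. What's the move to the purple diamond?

turn left 28°, forward 4.0 m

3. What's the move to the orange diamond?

turn left 51°, forward 3.0 m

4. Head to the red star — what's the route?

turn left 72°, forward 3.1 m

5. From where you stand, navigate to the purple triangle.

turn left 13°, forward 5.6 m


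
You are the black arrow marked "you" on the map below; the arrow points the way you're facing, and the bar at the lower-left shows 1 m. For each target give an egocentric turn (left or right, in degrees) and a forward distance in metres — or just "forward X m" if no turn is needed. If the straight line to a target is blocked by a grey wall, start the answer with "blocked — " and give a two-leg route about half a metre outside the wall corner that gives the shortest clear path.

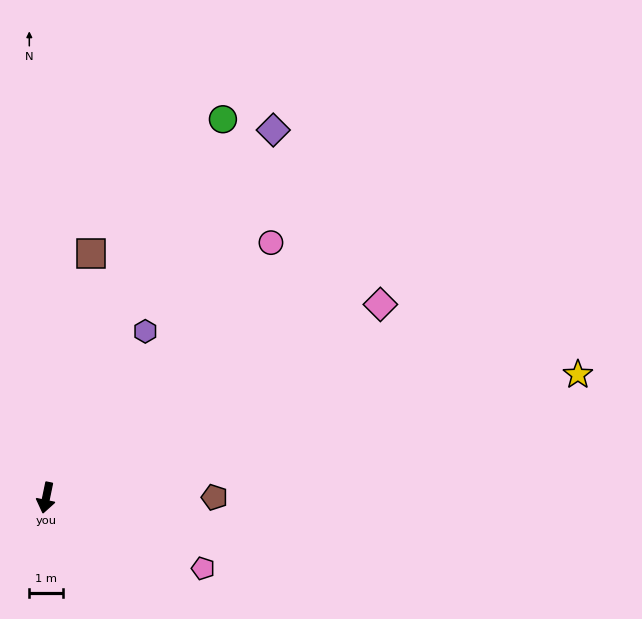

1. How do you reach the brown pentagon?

turn left 102°, forward 5.0 m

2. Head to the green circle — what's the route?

turn left 167°, forward 12.4 m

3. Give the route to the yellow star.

turn left 115°, forward 16.3 m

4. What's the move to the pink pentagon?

turn left 77°, forward 5.1 m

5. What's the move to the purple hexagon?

turn left 161°, forward 5.8 m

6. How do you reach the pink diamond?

turn left 132°, forward 11.5 m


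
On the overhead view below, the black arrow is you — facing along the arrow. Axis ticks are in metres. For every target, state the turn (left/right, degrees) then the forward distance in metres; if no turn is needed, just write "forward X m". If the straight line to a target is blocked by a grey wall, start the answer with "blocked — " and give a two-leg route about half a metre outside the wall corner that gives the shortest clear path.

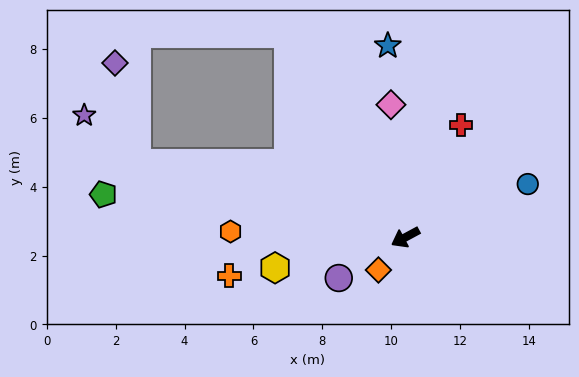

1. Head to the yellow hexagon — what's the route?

turn right 15°, forward 3.9 m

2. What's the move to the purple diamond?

blocked — turn right 44°, forward 8.1 m, then turn right 62°, forward 3.0 m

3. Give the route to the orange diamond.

turn left 22°, forward 1.2 m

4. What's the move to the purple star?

blocked — turn right 44°, forward 8.1 m, then turn right 27°, forward 2.1 m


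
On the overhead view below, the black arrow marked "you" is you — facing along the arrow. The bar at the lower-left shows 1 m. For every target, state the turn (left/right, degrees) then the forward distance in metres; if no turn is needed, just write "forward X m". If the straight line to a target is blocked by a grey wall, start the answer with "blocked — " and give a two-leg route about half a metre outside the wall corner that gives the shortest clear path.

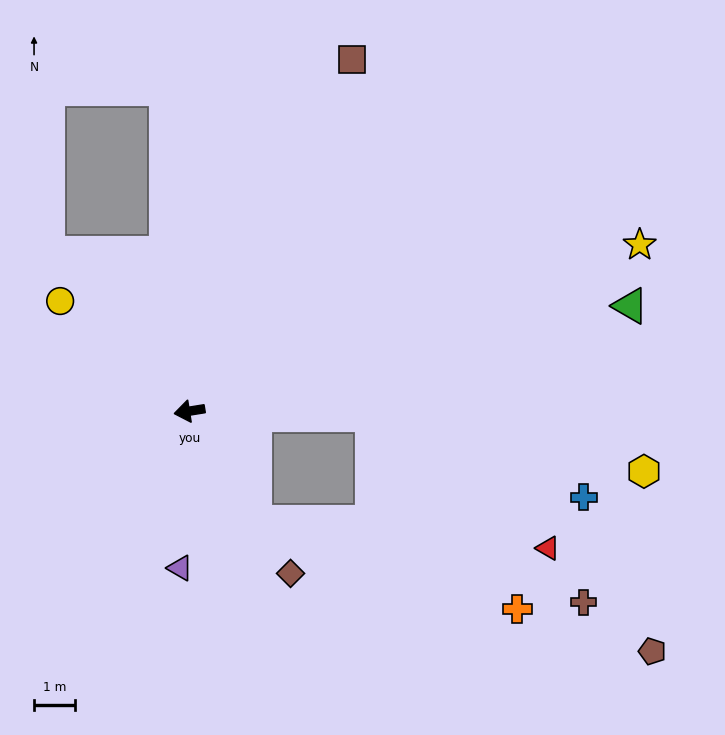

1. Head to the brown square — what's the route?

turn right 124°, forward 9.6 m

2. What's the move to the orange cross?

blocked — turn left 111°, forward 3.2 m, then turn left 42°, forward 6.8 m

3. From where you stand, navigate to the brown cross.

blocked — turn left 111°, forward 3.2 m, then turn left 46°, forward 8.4 m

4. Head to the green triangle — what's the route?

turn right 176°, forward 11.2 m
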